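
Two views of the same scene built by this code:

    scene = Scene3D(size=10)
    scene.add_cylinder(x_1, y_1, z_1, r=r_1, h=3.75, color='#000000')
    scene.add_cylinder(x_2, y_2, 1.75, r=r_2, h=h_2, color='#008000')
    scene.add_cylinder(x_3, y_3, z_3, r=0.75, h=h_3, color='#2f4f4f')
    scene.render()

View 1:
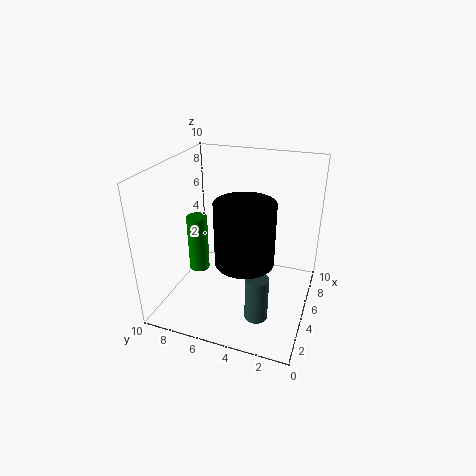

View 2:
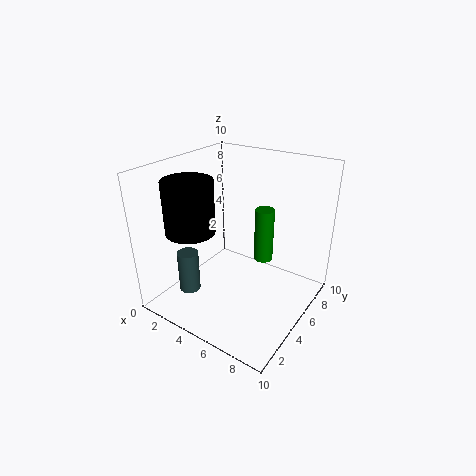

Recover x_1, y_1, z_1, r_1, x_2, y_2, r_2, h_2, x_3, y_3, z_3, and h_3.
x_1 = 2
y_1 = 3.5
z_1 = 5.25
r_1 = 1.75
x_2 = 5.25
y_2 = 8.25
r_2 = 0.75
h_2 = 4.25
x_3 = 2.25
y_3 = 2.75
z_3 = 1
h_3 = 3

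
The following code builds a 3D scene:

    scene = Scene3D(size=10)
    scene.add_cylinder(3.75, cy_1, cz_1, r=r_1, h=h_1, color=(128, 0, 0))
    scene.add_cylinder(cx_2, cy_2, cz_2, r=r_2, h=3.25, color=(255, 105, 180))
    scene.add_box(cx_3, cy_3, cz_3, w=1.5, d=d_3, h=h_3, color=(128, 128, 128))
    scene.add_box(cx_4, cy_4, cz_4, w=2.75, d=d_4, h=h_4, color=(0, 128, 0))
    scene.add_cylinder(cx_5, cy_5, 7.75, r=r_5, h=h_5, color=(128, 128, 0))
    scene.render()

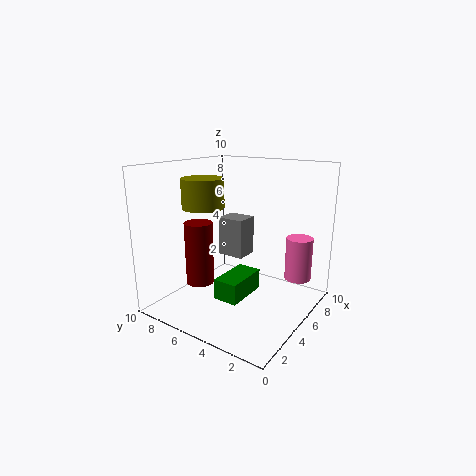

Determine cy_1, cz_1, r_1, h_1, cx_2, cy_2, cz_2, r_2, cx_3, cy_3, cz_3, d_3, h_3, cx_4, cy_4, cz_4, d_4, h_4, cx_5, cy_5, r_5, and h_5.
cy_1 = 7.5, cz_1 = 1.5, r_1 = 1, h_1 = 4.5, cx_2 = 8.75, cy_2 = 2, cz_2 = 1.25, r_2 = 1, cx_3 = 3.5, cy_3 = 3.75, cz_3 = 4.25, d_3 = 1.75, h_3 = 2.5, cx_4 = 1, cy_4 = 2.5, cz_4 = 2.5, d_4 = 1.5, h_4 = 1.25, cx_5 = 1.75, cy_5 = 5.25, r_5 = 1.25, h_5 = 1.75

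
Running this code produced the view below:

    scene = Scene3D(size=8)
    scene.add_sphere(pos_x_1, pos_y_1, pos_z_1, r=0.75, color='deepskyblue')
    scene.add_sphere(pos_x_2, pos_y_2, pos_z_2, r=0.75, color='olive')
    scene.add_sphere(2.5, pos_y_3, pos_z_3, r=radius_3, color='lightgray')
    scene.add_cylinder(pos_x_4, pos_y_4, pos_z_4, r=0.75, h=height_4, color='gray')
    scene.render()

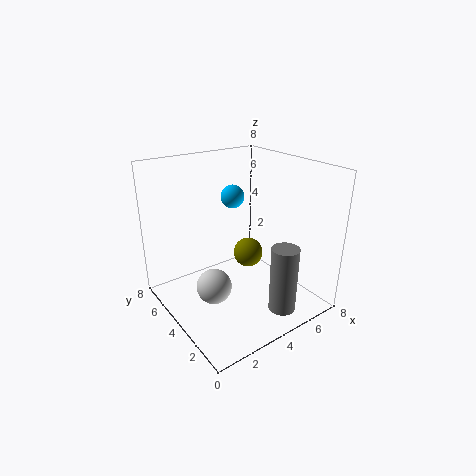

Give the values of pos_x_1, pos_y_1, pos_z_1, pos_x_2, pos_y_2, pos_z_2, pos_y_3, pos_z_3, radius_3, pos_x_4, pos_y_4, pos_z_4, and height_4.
pos_x_1 = 5.75, pos_y_1 = 7, pos_z_1 = 5.25, pos_x_2 = 3.75, pos_y_2 = 2.75, pos_z_2 = 3.75, pos_y_3 = 4.25, pos_z_3 = 1.25, radius_3 = 1, pos_x_4 = 5.25, pos_y_4 = 1.5, pos_z_4 = 0.25, height_4 = 3.75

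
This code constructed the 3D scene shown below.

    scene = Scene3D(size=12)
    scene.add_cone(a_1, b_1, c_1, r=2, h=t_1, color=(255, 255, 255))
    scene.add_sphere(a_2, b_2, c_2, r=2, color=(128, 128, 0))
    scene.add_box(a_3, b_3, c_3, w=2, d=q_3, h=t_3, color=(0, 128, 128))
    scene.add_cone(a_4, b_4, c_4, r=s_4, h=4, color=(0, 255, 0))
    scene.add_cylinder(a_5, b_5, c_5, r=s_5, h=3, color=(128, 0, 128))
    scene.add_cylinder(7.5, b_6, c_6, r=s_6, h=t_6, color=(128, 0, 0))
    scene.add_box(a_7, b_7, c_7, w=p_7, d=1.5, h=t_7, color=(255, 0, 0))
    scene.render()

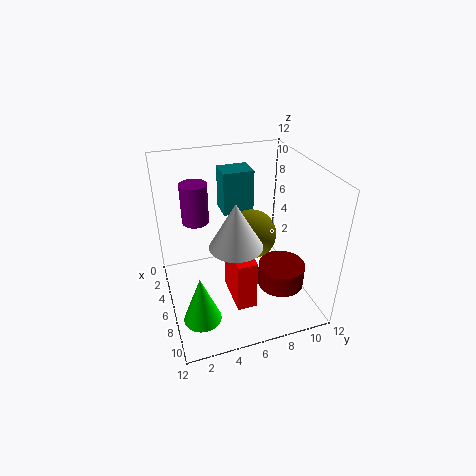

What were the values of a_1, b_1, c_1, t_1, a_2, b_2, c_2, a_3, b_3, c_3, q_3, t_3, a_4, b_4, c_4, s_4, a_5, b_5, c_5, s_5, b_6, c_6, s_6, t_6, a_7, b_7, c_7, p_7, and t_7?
a_1 = 8.5, b_1 = 5, c_1 = 7, t_1 = 3.5, a_2 = 6.5, b_2 = 7, c_2 = 6.5, a_3 = 3.5, b_3 = 5, c_3 = 8, q_3 = 2.5, t_3 = 3.5, a_4 = 9, b_4 = 2, c_4 = 1, s_4 = 1.5, a_5 = 6.5, b_5 = 2.5, c_5 = 8.5, s_5 = 1, b_6 = 9.5, c_6 = 1.5, s_6 = 2, t_6 = 2, a_7 = 7, b_7 = 4.5, c_7 = 2.5, p_7 = 3.5, t_7 = 4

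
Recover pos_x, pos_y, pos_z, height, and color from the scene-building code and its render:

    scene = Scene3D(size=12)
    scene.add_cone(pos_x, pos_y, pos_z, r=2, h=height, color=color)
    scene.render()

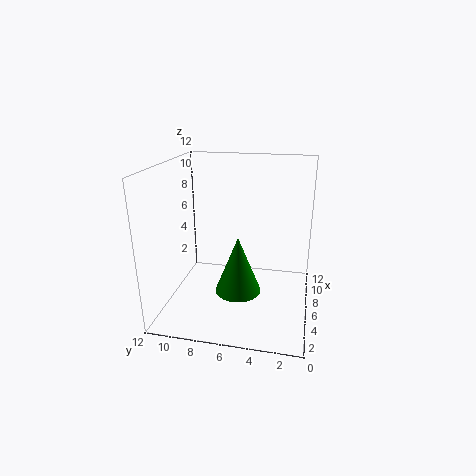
pos_x = 6, pos_y = 6, pos_z = 1, height = 5, color = 'green'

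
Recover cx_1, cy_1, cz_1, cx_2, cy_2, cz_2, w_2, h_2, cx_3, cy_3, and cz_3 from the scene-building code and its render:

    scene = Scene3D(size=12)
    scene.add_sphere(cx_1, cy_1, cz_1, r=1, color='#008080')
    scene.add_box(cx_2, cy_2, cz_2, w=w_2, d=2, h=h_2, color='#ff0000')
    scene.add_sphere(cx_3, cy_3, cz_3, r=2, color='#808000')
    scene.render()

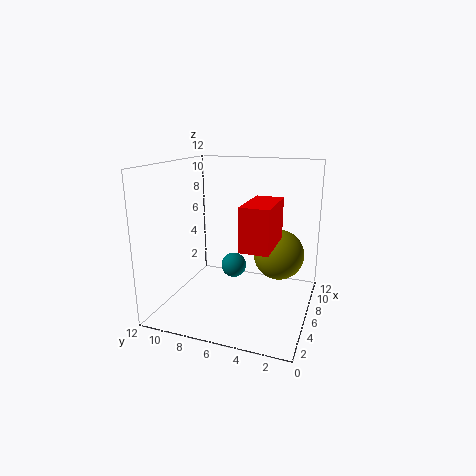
cx_1 = 5
cy_1 = 6
cz_1 = 4
cx_2 = 0.5
cy_2 = 2
cz_2 = 7
w_2 = 4
h_2 = 3
cx_3 = 6
cy_3 = 2.5
cz_3 = 5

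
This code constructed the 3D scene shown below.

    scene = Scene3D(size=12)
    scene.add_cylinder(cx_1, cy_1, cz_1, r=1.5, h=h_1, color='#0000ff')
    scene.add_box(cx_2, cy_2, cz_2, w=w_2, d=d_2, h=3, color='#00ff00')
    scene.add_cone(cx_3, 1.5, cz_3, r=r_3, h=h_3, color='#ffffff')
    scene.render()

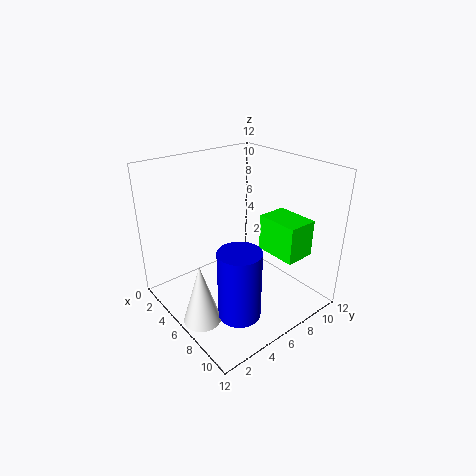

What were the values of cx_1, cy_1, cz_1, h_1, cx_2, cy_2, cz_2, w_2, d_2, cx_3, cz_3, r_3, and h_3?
cx_1 = 10.5; cy_1 = 2.5; cz_1 = 3; h_1 = 5; cx_2 = 7; cy_2 = 7.5; cz_2 = 5; w_2 = 3.5; d_2 = 2.5; cx_3 = 7; cz_3 = 0.5; r_3 = 1.5; h_3 = 5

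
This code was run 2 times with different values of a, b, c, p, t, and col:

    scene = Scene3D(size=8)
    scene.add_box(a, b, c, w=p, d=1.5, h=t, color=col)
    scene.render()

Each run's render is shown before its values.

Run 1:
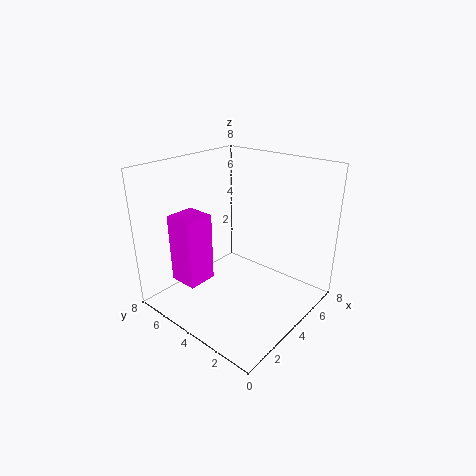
a = 0.5
b = 4
c = 2.5
p = 1.5
t = 3.5
col = 'magenta'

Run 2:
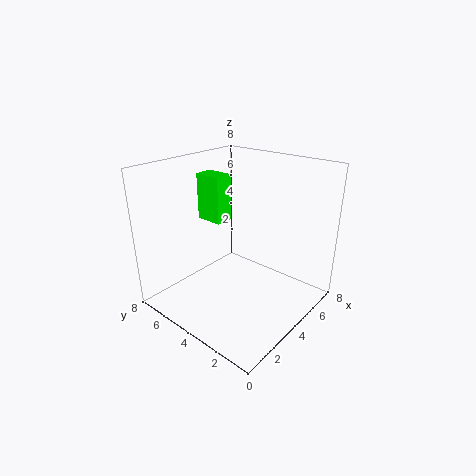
a = 3
b = 4.5
c = 5
p = 1
t = 2.5
col = 'lime'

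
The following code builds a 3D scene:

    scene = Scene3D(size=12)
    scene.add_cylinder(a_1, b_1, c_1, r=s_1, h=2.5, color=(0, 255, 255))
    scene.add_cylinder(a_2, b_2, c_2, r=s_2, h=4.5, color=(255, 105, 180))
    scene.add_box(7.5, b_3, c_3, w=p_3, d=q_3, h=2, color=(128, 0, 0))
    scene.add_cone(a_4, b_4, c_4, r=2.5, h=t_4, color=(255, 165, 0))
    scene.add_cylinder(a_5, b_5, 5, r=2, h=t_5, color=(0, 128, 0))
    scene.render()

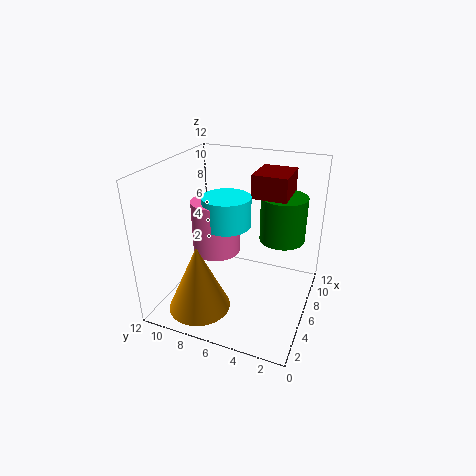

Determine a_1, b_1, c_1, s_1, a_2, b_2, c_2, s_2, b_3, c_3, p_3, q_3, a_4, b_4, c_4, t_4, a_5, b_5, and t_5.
a_1 = 6; b_1 = 7; c_1 = 7; s_1 = 2; a_2 = 6; b_2 = 8; c_2 = 4.5; s_2 = 2; b_3 = 2.5; c_3 = 9; p_3 = 3.5; q_3 = 3; a_4 = 2.5; b_4 = 8; c_4 = 1; t_4 = 5.5; a_5 = 9; b_5 = 3; t_5 = 4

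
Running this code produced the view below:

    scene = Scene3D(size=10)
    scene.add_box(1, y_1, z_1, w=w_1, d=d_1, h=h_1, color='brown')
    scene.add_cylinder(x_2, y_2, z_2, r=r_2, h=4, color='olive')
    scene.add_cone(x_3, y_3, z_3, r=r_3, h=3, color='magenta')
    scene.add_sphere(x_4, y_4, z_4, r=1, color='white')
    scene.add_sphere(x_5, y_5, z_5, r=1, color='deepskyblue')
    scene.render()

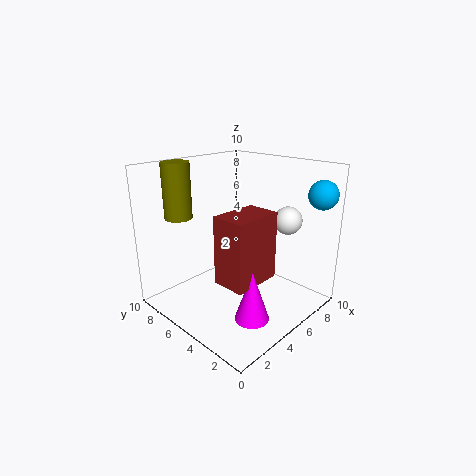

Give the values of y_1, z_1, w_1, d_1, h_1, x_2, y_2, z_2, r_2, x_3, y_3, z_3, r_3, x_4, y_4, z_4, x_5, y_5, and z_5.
y_1 = 1; z_1 = 4; w_1 = 3; d_1 = 2; h_1 = 4; x_2 = 3; y_2 = 9; z_2 = 6; r_2 = 1; x_3 = 2; y_3 = 1; z_3 = 2; r_3 = 1; x_4 = 8; y_4 = 3; z_4 = 6; x_5 = 9; y_5 = 1; z_5 = 8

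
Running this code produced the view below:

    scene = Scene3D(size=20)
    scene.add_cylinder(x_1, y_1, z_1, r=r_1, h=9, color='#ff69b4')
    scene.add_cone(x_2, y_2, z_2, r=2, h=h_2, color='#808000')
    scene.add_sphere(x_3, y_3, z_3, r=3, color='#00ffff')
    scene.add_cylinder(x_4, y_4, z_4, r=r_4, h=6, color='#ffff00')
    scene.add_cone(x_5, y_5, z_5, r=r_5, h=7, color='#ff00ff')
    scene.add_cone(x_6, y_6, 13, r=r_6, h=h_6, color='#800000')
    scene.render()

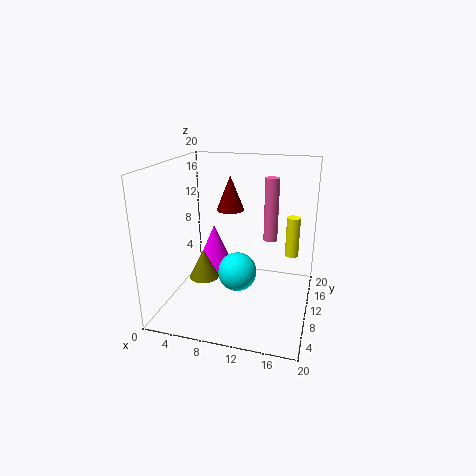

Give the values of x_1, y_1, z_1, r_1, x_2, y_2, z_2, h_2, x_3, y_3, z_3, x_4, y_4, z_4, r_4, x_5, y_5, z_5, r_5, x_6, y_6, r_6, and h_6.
x_1 = 14; y_1 = 13; z_1 = 9; r_1 = 1; x_2 = 6; y_2 = 7; z_2 = 5; h_2 = 4; x_3 = 9; y_3 = 13; z_3 = 3; x_4 = 17; y_4 = 15; z_4 = 6; r_4 = 1; x_5 = 5; y_5 = 14; z_5 = 3; r_5 = 3; x_6 = 8; y_6 = 13; r_6 = 2; h_6 = 5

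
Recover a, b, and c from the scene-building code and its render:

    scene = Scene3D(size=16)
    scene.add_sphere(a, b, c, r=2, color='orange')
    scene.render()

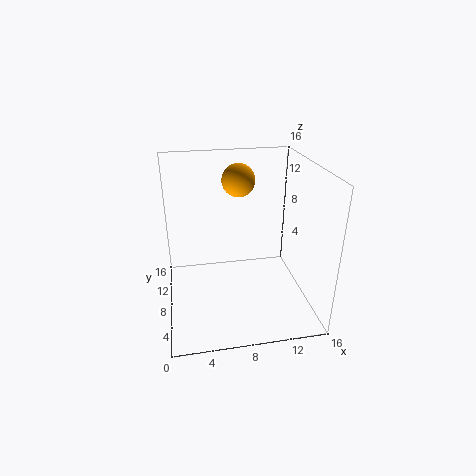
a = 9, b = 13, c = 13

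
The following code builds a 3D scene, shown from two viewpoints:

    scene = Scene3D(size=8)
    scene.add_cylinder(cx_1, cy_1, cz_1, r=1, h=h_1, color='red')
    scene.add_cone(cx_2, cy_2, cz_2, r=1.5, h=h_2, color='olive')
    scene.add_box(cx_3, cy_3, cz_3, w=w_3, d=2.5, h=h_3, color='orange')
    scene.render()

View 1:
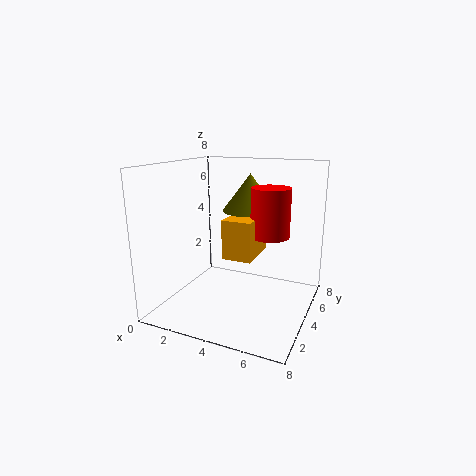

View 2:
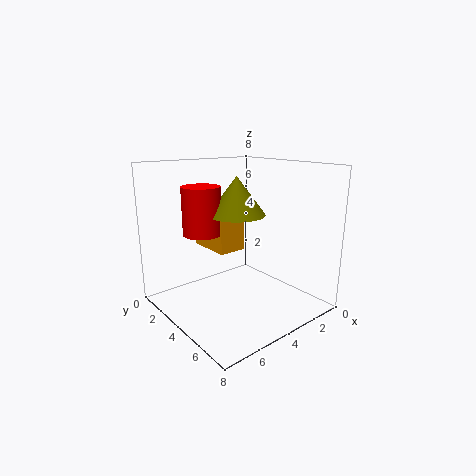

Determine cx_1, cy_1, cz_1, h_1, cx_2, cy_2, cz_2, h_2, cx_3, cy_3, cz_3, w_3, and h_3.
cx_1 = 6
cy_1 = 3.5
cz_1 = 4.5
h_1 = 2.5
cx_2 = 4.5
cy_2 = 4.5
cz_2 = 5.5
h_2 = 2
cx_3 = 4
cy_3 = 2
cz_3 = 3.5
w_3 = 1.5
h_3 = 2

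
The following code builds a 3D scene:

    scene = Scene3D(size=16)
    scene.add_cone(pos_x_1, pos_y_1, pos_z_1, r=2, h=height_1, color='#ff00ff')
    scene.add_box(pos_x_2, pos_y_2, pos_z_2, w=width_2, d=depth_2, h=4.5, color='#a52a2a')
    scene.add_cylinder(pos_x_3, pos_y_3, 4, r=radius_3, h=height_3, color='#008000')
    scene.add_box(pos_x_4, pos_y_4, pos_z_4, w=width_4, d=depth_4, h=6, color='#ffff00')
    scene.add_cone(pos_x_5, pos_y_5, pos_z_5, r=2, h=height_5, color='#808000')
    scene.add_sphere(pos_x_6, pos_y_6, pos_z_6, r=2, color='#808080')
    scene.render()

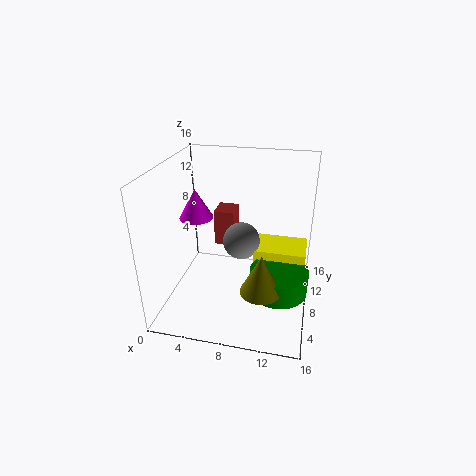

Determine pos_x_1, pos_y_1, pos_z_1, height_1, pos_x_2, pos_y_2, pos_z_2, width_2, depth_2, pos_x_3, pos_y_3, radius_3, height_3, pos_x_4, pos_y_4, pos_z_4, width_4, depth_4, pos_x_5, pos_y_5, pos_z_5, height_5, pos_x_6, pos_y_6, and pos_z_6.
pos_x_1 = 2.5
pos_y_1 = 10
pos_z_1 = 9
height_1 = 3.5
pos_x_2 = 4
pos_y_2 = 12
pos_z_2 = 4.5
width_2 = 2.5
depth_2 = 3
pos_x_3 = 13
pos_y_3 = 5
radius_3 = 3
height_3 = 2.5
pos_x_4 = 10
pos_y_4 = 6.5
pos_z_4 = 1.5
width_4 = 5.5
depth_4 = 4
pos_x_5 = 11.5
pos_y_5 = 2.5
pos_z_5 = 5.5
height_5 = 4
pos_x_6 = 8.5
pos_y_6 = 7.5
pos_z_6 = 8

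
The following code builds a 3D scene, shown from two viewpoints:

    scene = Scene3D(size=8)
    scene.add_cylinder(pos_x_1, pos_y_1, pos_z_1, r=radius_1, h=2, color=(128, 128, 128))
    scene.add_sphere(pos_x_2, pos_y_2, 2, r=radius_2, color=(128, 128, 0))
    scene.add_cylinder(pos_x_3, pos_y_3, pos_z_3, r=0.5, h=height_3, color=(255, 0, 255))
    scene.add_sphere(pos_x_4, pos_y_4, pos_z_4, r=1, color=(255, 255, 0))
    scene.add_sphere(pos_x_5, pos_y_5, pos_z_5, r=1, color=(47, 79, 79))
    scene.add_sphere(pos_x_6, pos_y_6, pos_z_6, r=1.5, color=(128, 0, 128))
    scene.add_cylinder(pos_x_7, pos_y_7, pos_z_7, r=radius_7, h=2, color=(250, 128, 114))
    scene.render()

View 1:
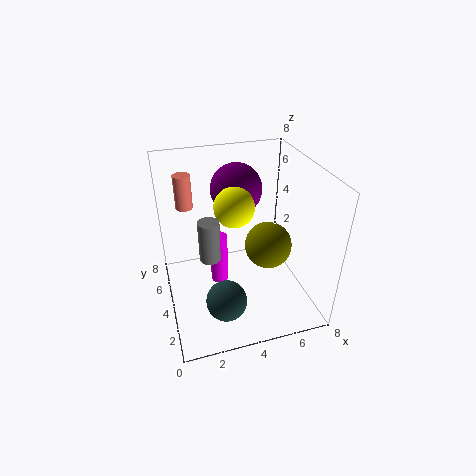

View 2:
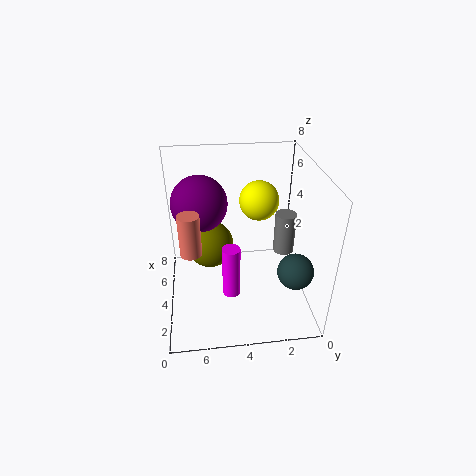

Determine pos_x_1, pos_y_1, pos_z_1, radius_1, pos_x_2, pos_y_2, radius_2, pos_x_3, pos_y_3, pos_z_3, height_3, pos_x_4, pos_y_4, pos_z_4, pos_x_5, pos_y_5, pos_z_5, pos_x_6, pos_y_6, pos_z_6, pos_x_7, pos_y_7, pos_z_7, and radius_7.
pos_x_1 = 2, pos_y_1 = 2, pos_z_1 = 4.5, radius_1 = 0.5, pos_x_2 = 6.5, pos_y_2 = 5.5, radius_2 = 1.5, pos_x_3 = 3, pos_y_3 = 4.5, pos_z_3 = 1, height_3 = 3, pos_x_4 = 3.5, pos_y_4 = 3, pos_z_4 = 6.5, pos_x_5 = 2.5, pos_y_5 = 1, pos_z_5 = 2.5, pos_x_6 = 4.5, pos_y_6 = 6, pos_z_6 = 6, pos_x_7 = 1.5, pos_y_7 = 6.5, pos_z_7 = 5, radius_7 = 0.5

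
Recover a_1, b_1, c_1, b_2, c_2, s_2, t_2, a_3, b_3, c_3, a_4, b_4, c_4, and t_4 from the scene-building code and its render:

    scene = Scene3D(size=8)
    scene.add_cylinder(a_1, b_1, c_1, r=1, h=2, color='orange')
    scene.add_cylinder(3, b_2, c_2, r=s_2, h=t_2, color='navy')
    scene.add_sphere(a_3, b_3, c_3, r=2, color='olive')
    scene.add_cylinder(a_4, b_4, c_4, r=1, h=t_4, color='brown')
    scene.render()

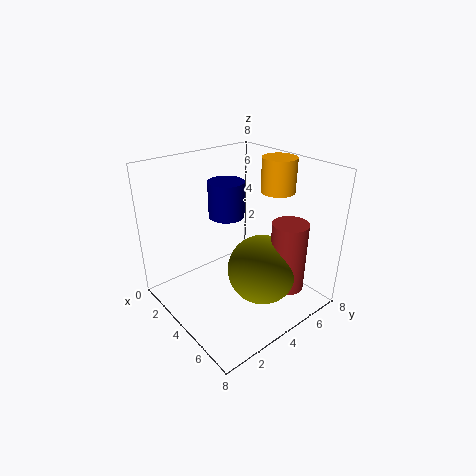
a_1 = 4
b_1 = 7
c_1 = 6
b_2 = 4
c_2 = 5
s_2 = 1
t_2 = 2
a_3 = 5
b_3 = 5
c_3 = 2
a_4 = 6
b_4 = 6
c_4 = 1
t_4 = 4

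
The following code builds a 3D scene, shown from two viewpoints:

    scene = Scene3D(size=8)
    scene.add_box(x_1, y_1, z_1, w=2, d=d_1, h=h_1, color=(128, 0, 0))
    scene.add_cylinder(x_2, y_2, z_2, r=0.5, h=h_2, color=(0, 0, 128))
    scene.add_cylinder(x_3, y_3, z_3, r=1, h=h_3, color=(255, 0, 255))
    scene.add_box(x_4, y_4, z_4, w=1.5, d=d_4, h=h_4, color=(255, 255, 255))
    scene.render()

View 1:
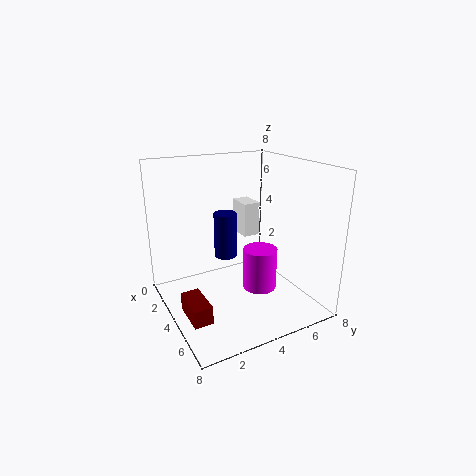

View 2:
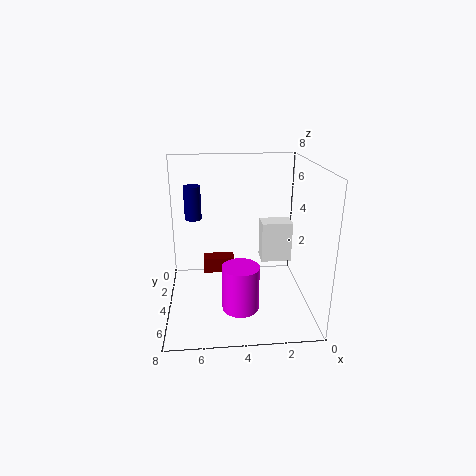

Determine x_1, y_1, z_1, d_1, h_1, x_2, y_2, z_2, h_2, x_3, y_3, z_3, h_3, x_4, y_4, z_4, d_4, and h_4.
x_1 = 4
y_1 = 0.5
z_1 = 0.5
d_1 = 1
h_1 = 1
x_2 = 6.5
y_2 = 2
z_2 = 4.5
h_2 = 2
x_3 = 4
y_3 = 5.5
z_3 = 0.5
h_3 = 2.5
x_4 = 1.5
y_4 = 5
z_4 = 3.5
d_4 = 1
h_4 = 2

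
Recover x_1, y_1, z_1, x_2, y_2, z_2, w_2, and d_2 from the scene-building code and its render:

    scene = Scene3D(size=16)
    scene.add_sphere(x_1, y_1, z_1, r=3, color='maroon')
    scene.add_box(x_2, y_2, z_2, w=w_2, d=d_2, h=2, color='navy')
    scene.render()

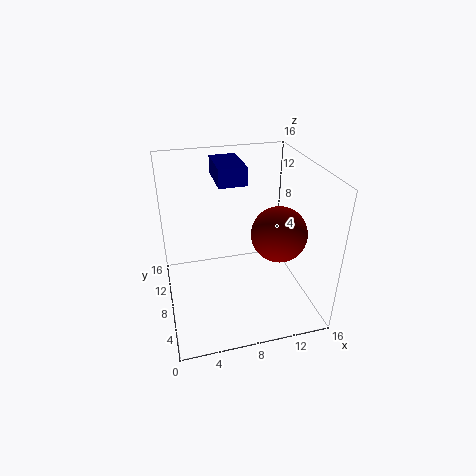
x_1 = 12, y_1 = 6, z_1 = 9, x_2 = 6, y_2 = 8, z_2 = 14, w_2 = 3, d_2 = 5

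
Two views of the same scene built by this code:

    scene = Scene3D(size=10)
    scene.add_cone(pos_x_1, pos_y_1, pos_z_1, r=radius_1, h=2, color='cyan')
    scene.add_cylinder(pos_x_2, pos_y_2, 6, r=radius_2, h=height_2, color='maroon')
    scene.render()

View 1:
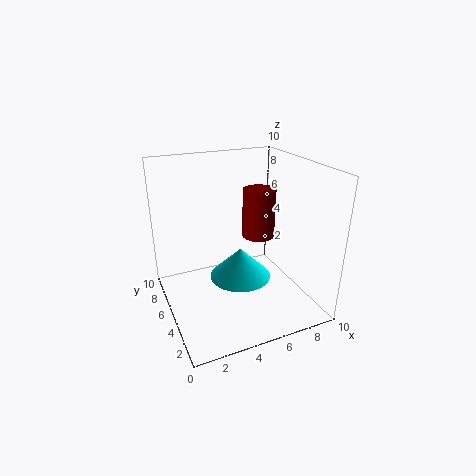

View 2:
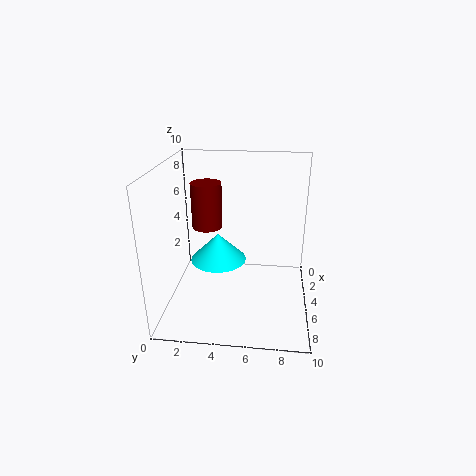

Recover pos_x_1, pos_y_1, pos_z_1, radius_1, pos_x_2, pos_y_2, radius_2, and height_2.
pos_x_1 = 4.5; pos_y_1 = 3.5; pos_z_1 = 3; radius_1 = 2; pos_x_2 = 5.5; pos_y_2 = 3; radius_2 = 1; height_2 = 3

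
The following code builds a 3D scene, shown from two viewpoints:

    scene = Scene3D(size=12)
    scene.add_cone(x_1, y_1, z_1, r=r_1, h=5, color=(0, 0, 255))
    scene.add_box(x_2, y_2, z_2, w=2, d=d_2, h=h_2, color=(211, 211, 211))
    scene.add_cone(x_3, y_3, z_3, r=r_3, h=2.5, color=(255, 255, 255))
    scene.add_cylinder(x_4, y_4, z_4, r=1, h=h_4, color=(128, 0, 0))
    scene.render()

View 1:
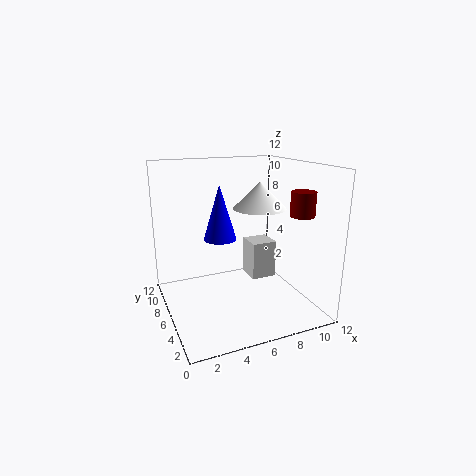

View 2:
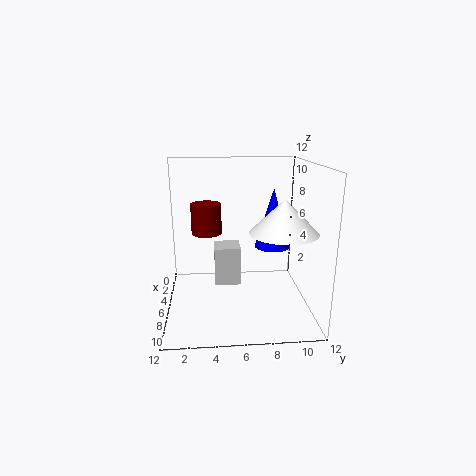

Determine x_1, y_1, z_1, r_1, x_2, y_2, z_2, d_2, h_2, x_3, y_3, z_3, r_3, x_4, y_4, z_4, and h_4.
x_1 = 5.5
y_1 = 9
z_1 = 5
r_1 = 1.5
x_2 = 6.5
y_2 = 4
z_2 = 3
d_2 = 2
h_2 = 3
x_3 = 9.5
y_3 = 9
z_3 = 7.5
r_3 = 2.5
x_4 = 10.5
y_4 = 3.5
z_4 = 8
h_4 = 2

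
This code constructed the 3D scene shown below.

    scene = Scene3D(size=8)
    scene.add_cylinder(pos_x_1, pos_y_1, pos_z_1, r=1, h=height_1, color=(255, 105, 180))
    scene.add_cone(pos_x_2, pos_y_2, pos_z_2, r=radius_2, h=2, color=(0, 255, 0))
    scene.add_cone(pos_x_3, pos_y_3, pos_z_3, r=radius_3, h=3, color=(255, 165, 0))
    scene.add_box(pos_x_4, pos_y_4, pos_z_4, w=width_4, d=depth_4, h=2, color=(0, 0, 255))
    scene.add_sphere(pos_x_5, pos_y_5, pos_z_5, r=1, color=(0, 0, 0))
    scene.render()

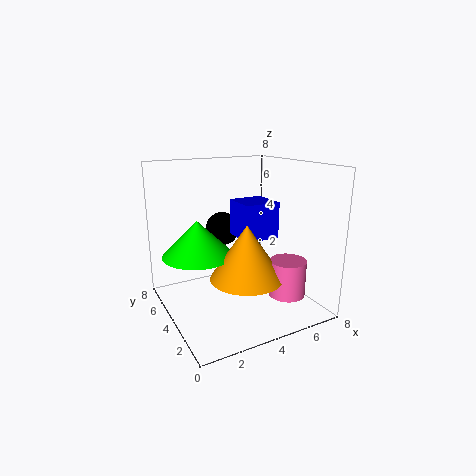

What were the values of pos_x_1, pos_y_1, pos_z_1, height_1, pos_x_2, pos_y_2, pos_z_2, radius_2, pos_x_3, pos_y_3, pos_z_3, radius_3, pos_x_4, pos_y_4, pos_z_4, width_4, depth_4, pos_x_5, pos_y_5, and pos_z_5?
pos_x_1 = 6, pos_y_1 = 2, pos_z_1 = 1, height_1 = 2, pos_x_2 = 2, pos_y_2 = 5, pos_z_2 = 3, radius_2 = 2, pos_x_3 = 4, pos_y_3 = 3, pos_z_3 = 2, radius_3 = 2, pos_x_4 = 4, pos_y_4 = 3, pos_z_4 = 4, width_4 = 2, depth_4 = 2, pos_x_5 = 4, pos_y_5 = 6, pos_z_5 = 4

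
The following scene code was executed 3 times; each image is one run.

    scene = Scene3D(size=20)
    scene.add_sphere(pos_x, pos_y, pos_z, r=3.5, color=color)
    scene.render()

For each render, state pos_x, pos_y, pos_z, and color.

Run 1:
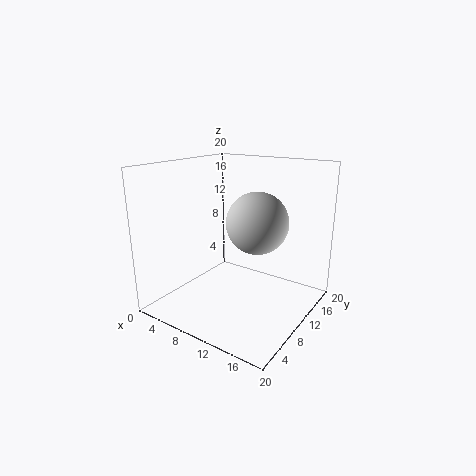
pos_x = 16; pos_y = 5; pos_z = 14.5; color = 'lightgray'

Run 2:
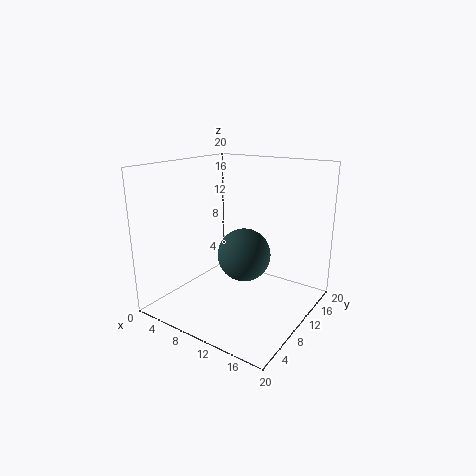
pos_x = 12; pos_y = 8.5; pos_z = 8.5; color = 'darkslategray'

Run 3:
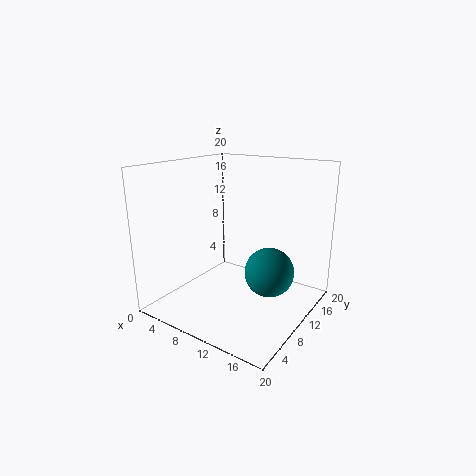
pos_x = 14; pos_y = 12; pos_z = 5; color = 'teal'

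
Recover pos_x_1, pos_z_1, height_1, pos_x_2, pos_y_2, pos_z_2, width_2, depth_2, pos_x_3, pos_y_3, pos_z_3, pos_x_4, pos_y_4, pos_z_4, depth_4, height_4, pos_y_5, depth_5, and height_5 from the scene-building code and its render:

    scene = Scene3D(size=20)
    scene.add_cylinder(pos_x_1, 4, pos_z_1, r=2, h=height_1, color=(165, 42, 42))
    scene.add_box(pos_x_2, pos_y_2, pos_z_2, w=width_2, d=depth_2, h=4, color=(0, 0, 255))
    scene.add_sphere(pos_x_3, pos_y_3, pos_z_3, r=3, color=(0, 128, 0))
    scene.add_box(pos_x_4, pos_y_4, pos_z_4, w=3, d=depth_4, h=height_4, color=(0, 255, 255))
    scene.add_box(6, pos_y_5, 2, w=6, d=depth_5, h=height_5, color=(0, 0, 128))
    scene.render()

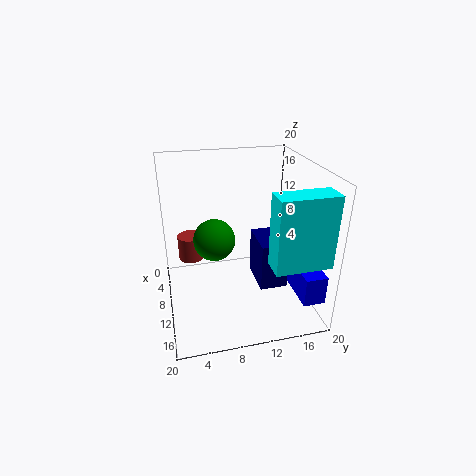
pos_x_1 = 2; pos_z_1 = 3; height_1 = 4; pos_x_2 = 12; pos_y_2 = 17; pos_z_2 = 3; width_2 = 6; depth_2 = 3; pos_x_3 = 8; pos_y_3 = 7; pos_z_3 = 9; pos_x_4 = 17; pos_y_4 = 12; pos_z_4 = 10; depth_4 = 7; height_4 = 9; pos_y_5 = 13; depth_5 = 4; height_5 = 7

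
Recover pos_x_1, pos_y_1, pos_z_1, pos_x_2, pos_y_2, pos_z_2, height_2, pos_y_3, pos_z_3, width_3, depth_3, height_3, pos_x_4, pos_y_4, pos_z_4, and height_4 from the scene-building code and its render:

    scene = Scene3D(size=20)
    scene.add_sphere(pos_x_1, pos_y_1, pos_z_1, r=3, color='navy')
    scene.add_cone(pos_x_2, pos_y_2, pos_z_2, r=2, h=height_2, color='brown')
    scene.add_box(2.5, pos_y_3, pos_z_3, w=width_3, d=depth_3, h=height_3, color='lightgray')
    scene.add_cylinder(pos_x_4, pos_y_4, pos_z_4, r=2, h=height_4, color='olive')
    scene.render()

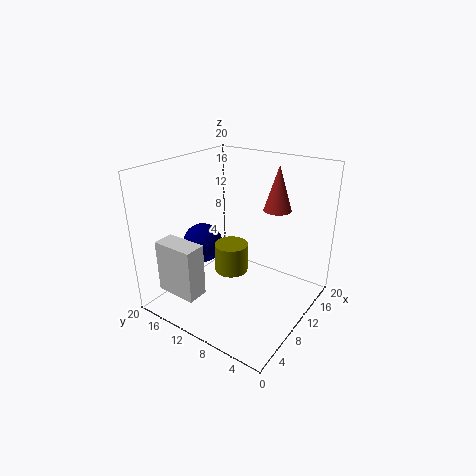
pos_x_1 = 10.5, pos_y_1 = 17, pos_z_1 = 7, pos_x_2 = 15.5, pos_y_2 = 7, pos_z_2 = 13, height_2 = 6.5, pos_y_3 = 12.5, pos_z_3 = 2.5, width_3 = 3, depth_3 = 6, height_3 = 7.5, pos_x_4 = 5, pos_y_4 = 7.5, pos_z_4 = 8.5, height_4 = 3.5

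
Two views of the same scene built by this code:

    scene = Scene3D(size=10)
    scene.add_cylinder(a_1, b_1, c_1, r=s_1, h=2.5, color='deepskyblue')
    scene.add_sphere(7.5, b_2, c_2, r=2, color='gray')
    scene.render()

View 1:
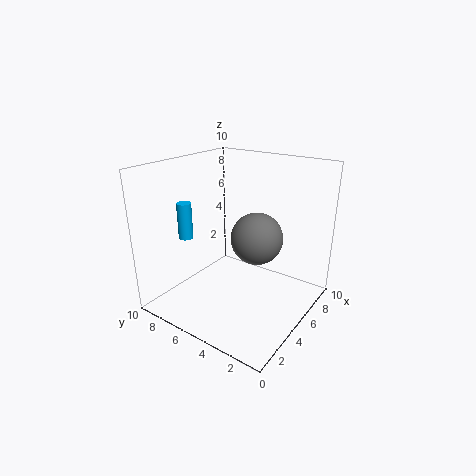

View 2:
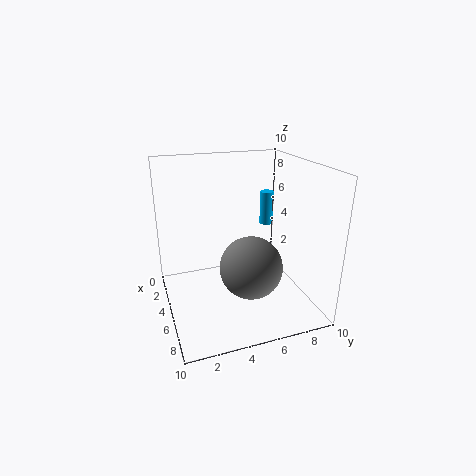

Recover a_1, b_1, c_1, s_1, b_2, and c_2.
a_1 = 3
b_1 = 8
c_1 = 5
s_1 = 0.5
b_2 = 5
c_2 = 4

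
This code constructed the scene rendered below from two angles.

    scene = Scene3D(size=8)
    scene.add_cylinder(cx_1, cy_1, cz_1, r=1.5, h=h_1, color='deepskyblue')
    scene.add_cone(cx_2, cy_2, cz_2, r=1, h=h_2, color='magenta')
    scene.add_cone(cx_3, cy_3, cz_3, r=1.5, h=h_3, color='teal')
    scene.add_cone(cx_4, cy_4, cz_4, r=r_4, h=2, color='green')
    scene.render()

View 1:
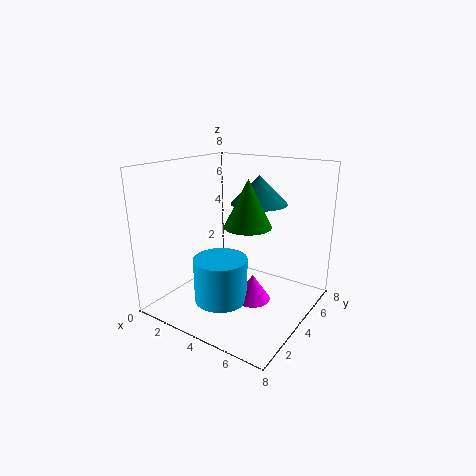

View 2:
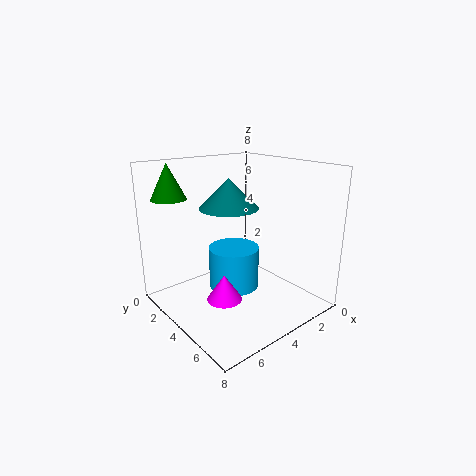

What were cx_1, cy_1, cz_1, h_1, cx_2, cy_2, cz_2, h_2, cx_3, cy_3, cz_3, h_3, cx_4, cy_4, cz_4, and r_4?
cx_1 = 3.5, cy_1 = 3, cz_1 = 0.5, h_1 = 2.5, cx_2 = 5, cy_2 = 4, cz_2 = 0.5, h_2 = 1.5, cx_3 = 5, cy_3 = 4.5, cz_3 = 6, h_3 = 1.5, cx_4 = 6.5, cy_4 = 1, cz_4 = 6, r_4 = 1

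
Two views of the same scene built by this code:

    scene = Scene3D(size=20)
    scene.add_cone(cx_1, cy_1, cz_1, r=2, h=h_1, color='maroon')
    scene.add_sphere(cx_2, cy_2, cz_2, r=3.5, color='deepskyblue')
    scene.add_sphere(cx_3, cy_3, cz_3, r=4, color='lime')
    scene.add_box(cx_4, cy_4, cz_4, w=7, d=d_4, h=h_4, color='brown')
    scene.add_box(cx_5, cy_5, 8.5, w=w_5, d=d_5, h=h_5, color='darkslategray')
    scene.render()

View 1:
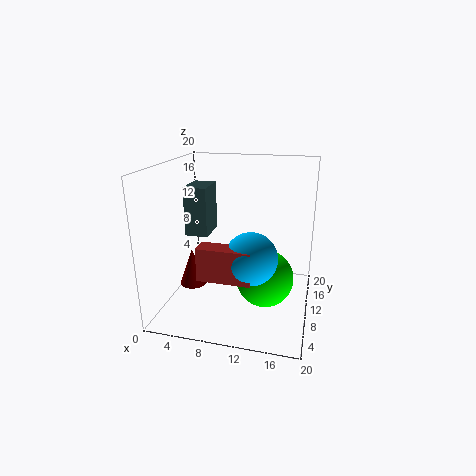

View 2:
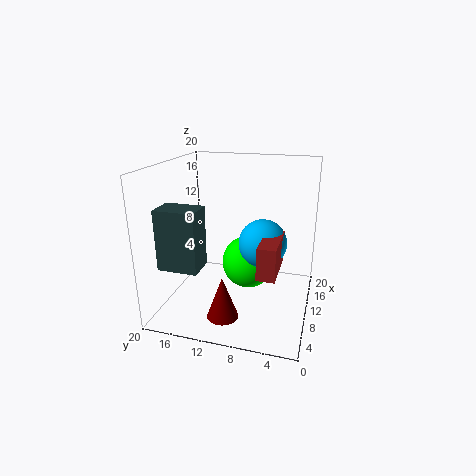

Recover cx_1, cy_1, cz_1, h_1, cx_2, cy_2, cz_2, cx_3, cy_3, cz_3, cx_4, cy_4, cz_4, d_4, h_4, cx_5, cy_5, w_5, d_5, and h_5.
cx_1 = 3
cy_1 = 10
cz_1 = 2
h_1 = 5.5
cx_2 = 12.5
cy_2 = 7
cz_2 = 8.5
cx_3 = 14
cy_3 = 9.5
cz_3 = 4.5
cx_4 = 6
cy_4 = 4
cz_4 = 6
d_4 = 2.5
h_4 = 4.5
cx_5 = 1
cy_5 = 12.5
w_5 = 3.5
d_5 = 5
h_5 = 7.5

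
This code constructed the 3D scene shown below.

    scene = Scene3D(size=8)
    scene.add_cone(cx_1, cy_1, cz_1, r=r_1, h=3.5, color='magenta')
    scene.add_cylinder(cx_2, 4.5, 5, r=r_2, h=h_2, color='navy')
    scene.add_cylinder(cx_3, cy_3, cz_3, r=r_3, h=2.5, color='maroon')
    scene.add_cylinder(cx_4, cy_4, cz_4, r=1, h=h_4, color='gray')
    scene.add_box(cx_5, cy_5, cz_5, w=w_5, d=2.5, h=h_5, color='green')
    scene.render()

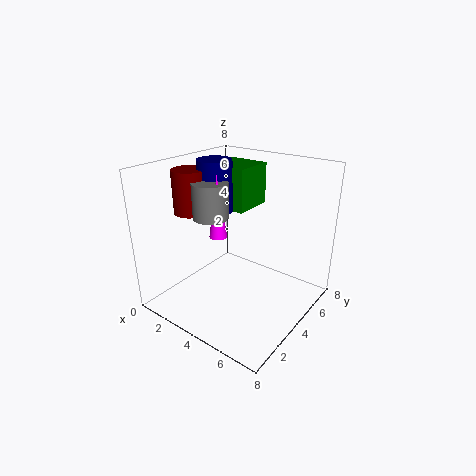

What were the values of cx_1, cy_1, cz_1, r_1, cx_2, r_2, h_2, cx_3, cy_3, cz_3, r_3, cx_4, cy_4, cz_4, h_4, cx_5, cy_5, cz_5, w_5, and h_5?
cx_1 = 3, cy_1 = 3.5, cz_1 = 4, r_1 = 0.5, cx_2 = 2, r_2 = 1, h_2 = 3, cx_3 = 1, cy_3 = 3.5, cz_3 = 5, r_3 = 1, cx_4 = 2.5, cy_4 = 3.5, cz_4 = 5, h_4 = 2, cx_5 = 1, cy_5 = 5, cz_5 = 5, w_5 = 2.5, h_5 = 2.5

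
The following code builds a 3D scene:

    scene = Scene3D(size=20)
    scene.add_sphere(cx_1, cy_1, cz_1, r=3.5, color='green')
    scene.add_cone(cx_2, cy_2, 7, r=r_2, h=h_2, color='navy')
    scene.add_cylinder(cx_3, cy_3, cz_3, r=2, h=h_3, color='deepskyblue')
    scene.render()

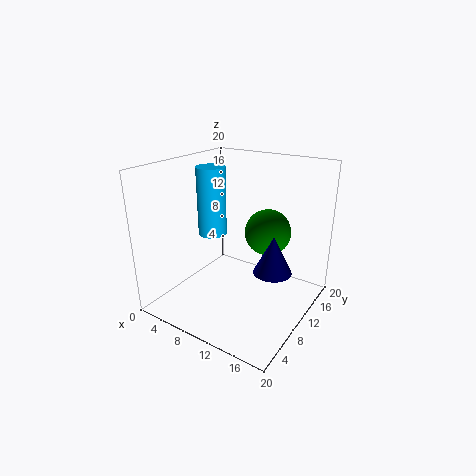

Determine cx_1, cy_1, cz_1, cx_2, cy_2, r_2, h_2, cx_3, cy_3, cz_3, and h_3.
cx_1 = 11.5, cy_1 = 16, cz_1 = 9, cx_2 = 16, cy_2 = 9, r_2 = 2.5, h_2 = 5, cx_3 = 6, cy_3 = 9.5, cz_3 = 10, h_3 = 9.5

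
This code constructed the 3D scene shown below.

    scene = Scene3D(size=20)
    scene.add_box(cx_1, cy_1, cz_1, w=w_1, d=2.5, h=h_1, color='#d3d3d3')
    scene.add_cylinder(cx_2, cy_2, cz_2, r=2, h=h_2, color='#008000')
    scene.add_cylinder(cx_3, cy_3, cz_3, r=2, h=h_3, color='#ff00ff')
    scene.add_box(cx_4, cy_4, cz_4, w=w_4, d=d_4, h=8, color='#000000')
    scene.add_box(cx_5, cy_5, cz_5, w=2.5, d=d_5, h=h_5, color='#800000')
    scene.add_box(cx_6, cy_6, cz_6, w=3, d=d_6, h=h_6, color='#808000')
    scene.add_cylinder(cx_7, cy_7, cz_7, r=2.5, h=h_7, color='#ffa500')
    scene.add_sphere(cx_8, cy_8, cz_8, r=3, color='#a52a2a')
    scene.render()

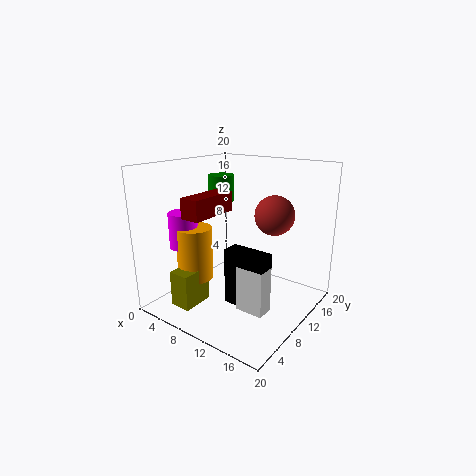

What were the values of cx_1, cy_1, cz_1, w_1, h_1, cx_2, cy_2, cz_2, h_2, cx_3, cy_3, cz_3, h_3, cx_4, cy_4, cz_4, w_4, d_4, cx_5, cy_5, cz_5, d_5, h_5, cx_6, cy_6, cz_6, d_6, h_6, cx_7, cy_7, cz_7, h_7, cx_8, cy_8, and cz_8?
cx_1 = 11.5, cy_1 = 7.5, cz_1 = 0.5, w_1 = 4, h_1 = 6.5, cx_2 = 3.5, cy_2 = 14.5, cz_2 = 13.5, h_2 = 4, cx_3 = 3.5, cy_3 = 6, cz_3 = 8.5, h_3 = 5, cx_4 = 9.5, cy_4 = 7.5, cz_4 = 1, w_4 = 6, d_4 = 2.5, cx_5 = 8, cy_5 = 1.5, cz_5 = 14.5, d_5 = 6.5, h_5 = 2.5, cx_6 = 4, cy_6 = 2.5, cz_6 = 1, d_6 = 4.5, h_6 = 5, cx_7 = 5, cy_7 = 6.5, cz_7 = 4, h_7 = 7.5, cx_8 = 12, cy_8 = 16.5, cz_8 = 12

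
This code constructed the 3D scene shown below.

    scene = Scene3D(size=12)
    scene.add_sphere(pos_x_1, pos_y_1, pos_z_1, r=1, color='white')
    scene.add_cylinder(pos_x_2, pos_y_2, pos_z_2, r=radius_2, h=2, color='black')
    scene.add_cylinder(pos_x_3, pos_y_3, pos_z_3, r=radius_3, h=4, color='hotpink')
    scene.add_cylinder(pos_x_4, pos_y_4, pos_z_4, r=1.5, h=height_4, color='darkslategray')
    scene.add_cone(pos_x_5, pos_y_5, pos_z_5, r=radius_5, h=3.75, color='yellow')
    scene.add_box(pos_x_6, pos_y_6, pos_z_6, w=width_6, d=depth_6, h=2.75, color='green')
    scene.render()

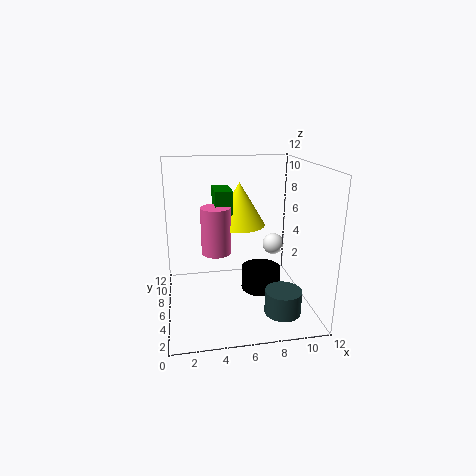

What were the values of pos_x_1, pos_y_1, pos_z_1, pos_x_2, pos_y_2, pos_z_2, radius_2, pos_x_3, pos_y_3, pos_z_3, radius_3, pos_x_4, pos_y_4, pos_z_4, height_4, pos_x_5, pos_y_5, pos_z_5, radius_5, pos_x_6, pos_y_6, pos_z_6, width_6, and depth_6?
pos_x_1 = 10, pos_y_1 = 9, pos_z_1 = 4, pos_x_2 = 8.25, pos_y_2 = 6.75, pos_z_2 = 0.75, radius_2 = 1.75, pos_x_3 = 4.25, pos_y_3 = 6.75, pos_z_3 = 4.5, radius_3 = 1.25, pos_x_4 = 9.25, pos_y_4 = 3.25, pos_z_4 = 0.25, height_4 = 2, pos_x_5 = 6.5, pos_y_5 = 8, pos_z_5 = 6.5, radius_5 = 2.25, pos_x_6 = 4.25, pos_y_6 = 6.75, pos_z_6 = 7, width_6 = 1.5, depth_6 = 2.75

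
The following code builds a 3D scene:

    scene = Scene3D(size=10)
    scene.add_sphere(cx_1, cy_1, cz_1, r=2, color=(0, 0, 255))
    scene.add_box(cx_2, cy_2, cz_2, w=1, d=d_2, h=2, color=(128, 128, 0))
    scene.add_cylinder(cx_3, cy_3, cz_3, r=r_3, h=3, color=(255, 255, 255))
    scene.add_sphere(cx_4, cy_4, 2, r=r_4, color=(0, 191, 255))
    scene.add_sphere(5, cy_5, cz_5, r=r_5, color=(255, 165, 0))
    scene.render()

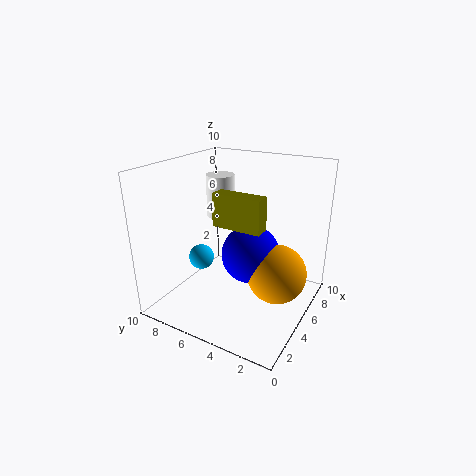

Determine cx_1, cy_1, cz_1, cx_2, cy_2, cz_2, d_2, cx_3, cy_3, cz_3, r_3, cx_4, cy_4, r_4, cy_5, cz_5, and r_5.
cx_1 = 5
cy_1 = 4
cz_1 = 4
cx_2 = 2
cy_2 = 2
cz_2 = 7
d_2 = 3
cx_3 = 6
cy_3 = 7
cz_3 = 6
r_3 = 1
cx_4 = 6
cy_4 = 9
r_4 = 1
cy_5 = 2
cz_5 = 3
r_5 = 2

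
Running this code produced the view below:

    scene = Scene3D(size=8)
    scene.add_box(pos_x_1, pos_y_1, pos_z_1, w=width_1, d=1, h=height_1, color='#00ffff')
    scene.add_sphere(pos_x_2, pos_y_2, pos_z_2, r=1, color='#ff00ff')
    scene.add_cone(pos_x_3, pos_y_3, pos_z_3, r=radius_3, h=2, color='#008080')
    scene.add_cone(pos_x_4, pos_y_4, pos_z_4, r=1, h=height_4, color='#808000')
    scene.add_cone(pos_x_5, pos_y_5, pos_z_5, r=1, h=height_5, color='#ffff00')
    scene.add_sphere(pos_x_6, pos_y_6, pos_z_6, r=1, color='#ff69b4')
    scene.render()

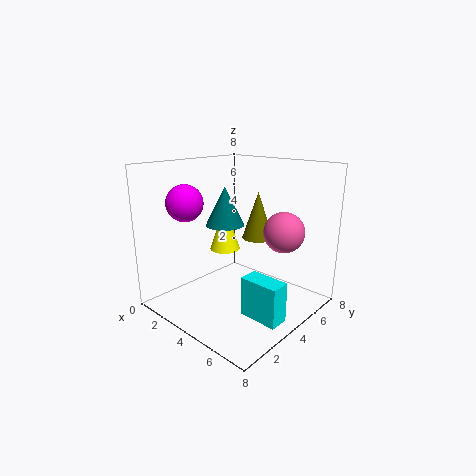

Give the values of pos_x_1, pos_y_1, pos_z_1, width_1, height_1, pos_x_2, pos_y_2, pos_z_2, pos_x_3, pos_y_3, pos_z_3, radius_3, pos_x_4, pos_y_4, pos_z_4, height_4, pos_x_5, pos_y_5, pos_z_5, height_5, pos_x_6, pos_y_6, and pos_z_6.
pos_x_1 = 6, pos_y_1 = 2, pos_z_1 = 1, width_1 = 2, height_1 = 2, pos_x_2 = 2, pos_y_2 = 2, pos_z_2 = 6, pos_x_3 = 4, pos_y_3 = 3, pos_z_3 = 5, radius_3 = 1, pos_x_4 = 3, pos_y_4 = 7, pos_z_4 = 3, height_4 = 3, pos_x_5 = 1, pos_y_5 = 6, pos_z_5 = 2, height_5 = 3, pos_x_6 = 7, pos_y_6 = 4, pos_z_6 = 5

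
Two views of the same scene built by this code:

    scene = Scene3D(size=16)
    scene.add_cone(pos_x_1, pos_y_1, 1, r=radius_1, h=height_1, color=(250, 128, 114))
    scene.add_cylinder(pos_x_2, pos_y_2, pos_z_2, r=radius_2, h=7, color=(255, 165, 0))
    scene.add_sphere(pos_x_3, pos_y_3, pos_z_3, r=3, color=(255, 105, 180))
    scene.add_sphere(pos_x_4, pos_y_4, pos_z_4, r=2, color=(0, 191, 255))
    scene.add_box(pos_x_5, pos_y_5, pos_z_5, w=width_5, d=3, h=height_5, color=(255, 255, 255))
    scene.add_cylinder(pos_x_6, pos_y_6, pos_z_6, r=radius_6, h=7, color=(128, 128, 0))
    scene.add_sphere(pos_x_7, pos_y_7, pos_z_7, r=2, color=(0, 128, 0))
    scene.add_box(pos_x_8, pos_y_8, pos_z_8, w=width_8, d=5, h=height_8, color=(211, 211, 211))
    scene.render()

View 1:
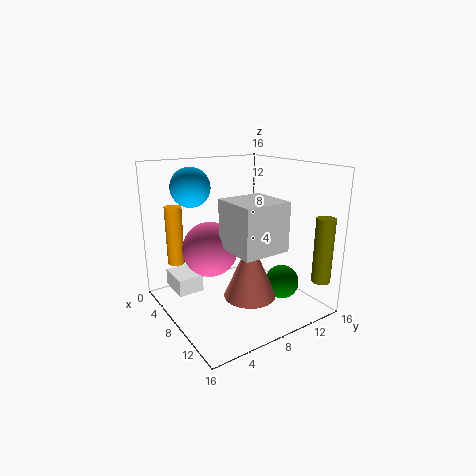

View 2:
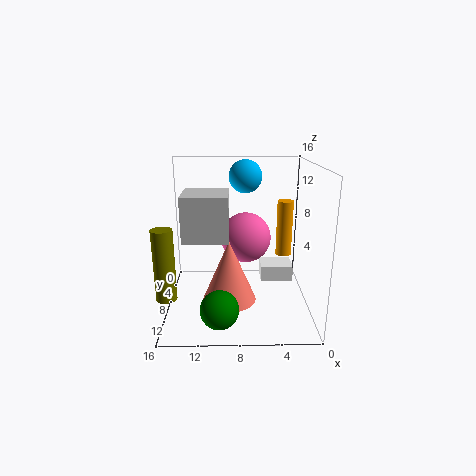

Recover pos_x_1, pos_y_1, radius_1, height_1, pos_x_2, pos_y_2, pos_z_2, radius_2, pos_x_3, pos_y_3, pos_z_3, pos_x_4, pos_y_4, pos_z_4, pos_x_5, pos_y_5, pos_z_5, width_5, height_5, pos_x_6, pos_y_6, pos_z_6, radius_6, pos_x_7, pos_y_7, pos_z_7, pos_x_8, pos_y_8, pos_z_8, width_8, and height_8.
pos_x_1 = 9
pos_y_1 = 9
radius_1 = 3
height_1 = 7
pos_x_2 = 2
pos_y_2 = 3
pos_z_2 = 4
radius_2 = 1
pos_x_3 = 7
pos_y_3 = 5
pos_z_3 = 7
pos_x_4 = 7
pos_y_4 = 3
pos_z_4 = 14
pos_x_5 = 1
pos_y_5 = 2
pos_z_5 = 1
width_5 = 4
height_5 = 2
pos_x_6 = 15
pos_y_6 = 14
pos_z_6 = 4
radius_6 = 1
pos_x_7 = 10
pos_y_7 = 13
pos_z_7 = 2
pos_x_8 = 9
pos_y_8 = 5
pos_z_8 = 8
width_8 = 5
height_8 = 5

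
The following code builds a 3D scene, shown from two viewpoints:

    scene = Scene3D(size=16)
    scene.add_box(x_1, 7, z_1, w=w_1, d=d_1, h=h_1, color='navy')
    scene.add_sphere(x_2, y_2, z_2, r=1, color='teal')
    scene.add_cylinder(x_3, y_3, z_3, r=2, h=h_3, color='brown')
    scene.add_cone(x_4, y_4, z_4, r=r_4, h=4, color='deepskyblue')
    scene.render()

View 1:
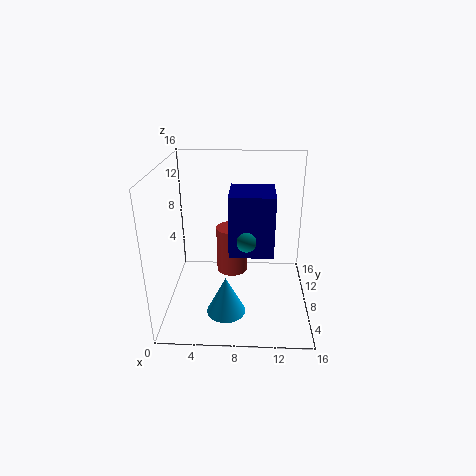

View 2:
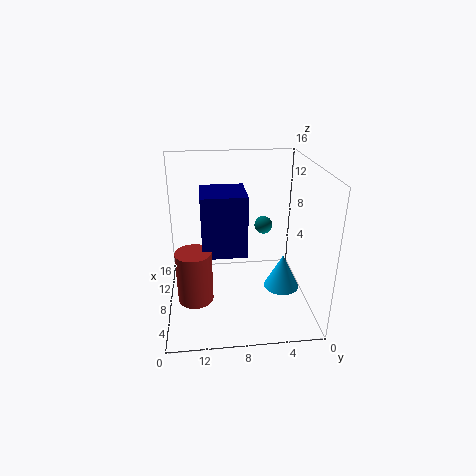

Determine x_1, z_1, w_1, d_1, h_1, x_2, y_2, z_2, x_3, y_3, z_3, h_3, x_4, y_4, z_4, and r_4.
x_1 = 7; z_1 = 6; w_1 = 5; d_1 = 5; h_1 = 7; x_2 = 9; y_2 = 5; z_2 = 9; x_3 = 7; y_3 = 13; z_3 = 1; h_3 = 6; x_4 = 7; y_4 = 3; z_4 = 2; r_4 = 2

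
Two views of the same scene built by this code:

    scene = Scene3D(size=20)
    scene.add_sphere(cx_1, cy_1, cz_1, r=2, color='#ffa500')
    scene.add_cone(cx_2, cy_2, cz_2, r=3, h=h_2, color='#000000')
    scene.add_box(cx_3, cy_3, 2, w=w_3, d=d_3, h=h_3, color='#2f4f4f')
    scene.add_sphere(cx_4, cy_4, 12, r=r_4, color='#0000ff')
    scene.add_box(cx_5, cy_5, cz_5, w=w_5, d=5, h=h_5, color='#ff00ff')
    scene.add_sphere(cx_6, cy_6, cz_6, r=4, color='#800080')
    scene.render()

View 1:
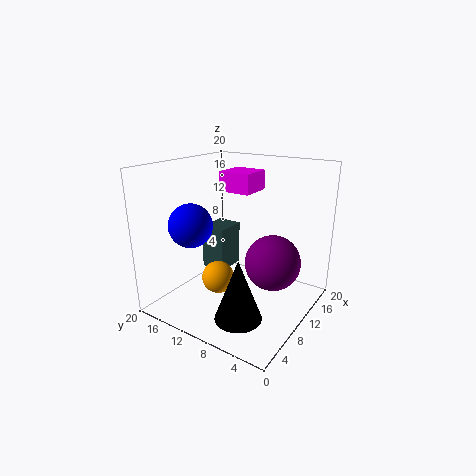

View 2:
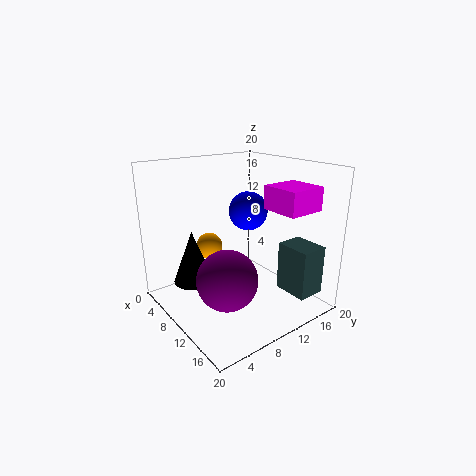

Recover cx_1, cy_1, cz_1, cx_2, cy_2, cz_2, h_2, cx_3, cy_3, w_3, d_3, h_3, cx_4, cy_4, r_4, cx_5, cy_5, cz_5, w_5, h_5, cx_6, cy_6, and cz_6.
cx_1 = 4, cy_1 = 9, cz_1 = 7, cx_2 = 4, cy_2 = 6, cz_2 = 2, h_2 = 8, cx_3 = 13, cy_3 = 15, w_3 = 5, d_3 = 4, h_3 = 7, cx_4 = 6, cy_4 = 15, r_4 = 3, cx_5 = 14, cy_5 = 11, cz_5 = 15, w_5 = 5, h_5 = 3, cx_6 = 13, cy_6 = 6, cz_6 = 6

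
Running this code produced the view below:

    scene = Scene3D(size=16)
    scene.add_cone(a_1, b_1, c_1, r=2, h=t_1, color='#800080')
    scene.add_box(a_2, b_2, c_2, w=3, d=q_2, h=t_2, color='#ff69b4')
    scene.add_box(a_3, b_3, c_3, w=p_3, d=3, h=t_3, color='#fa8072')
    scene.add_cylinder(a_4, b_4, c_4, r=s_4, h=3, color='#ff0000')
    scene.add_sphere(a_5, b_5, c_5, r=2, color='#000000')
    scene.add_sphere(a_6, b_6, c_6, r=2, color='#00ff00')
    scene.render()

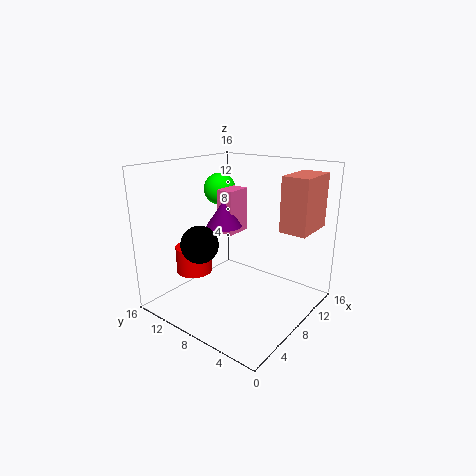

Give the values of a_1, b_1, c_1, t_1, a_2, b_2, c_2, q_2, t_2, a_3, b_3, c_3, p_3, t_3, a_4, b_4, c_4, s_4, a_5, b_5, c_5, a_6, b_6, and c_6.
a_1 = 8; b_1 = 10; c_1 = 9; t_1 = 3; a_2 = 8; b_2 = 9; c_2 = 8; q_2 = 2; t_2 = 5; a_3 = 10; b_3 = 1; c_3 = 9; p_3 = 5; t_3 = 6; a_4 = 5; b_4 = 12; c_4 = 4; s_4 = 2; a_5 = 4; b_5 = 10; c_5 = 8; a_6 = 12; b_6 = 14; c_6 = 12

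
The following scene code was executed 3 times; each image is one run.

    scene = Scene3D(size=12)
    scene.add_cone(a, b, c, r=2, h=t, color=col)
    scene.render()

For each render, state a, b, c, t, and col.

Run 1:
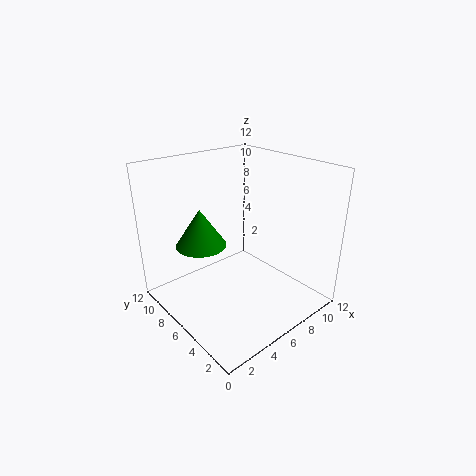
a = 3; b = 7; c = 6; t = 3; col = 'green'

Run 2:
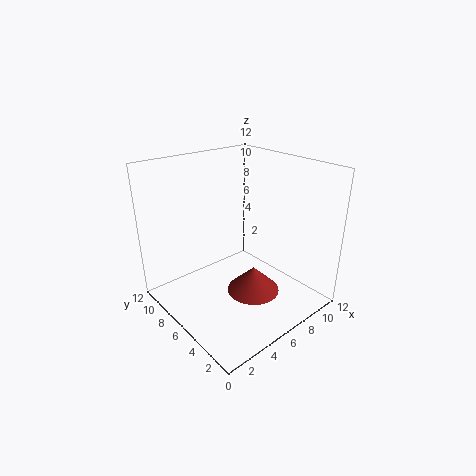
a = 5; b = 3; c = 3; t = 2; col = 'brown'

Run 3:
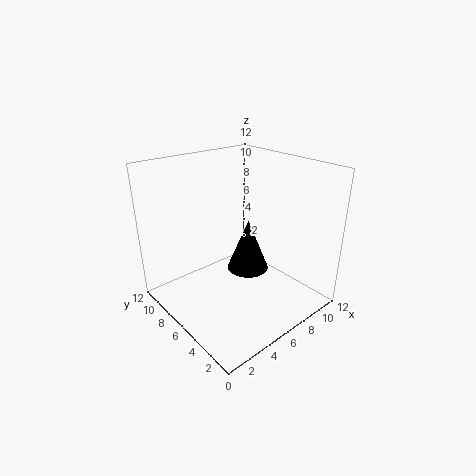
a = 9; b = 8; c = 1; t = 5; col = 'black'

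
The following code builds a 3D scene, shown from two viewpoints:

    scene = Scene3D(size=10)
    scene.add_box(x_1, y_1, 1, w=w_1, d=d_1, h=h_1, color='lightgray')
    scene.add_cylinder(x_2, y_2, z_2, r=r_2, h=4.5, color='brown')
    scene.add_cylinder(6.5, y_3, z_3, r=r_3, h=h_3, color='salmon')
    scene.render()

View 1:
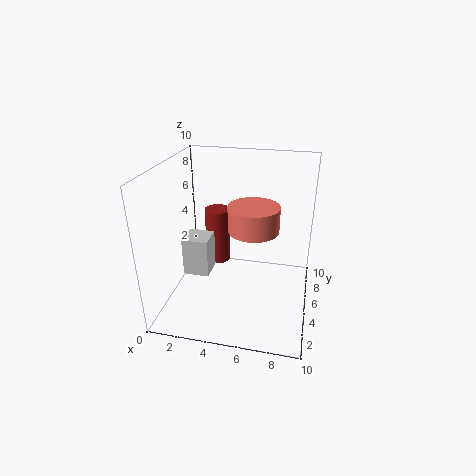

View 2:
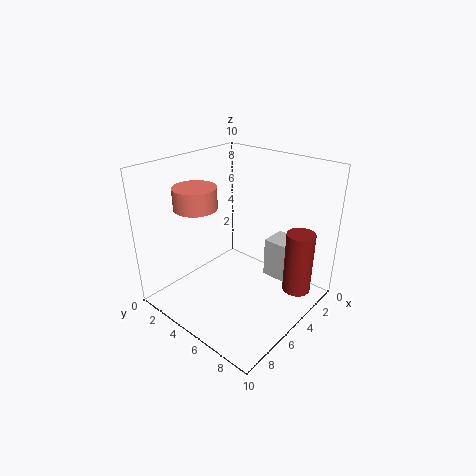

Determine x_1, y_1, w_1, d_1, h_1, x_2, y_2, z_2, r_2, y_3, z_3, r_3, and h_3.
x_1 = 0.5; y_1 = 5.5; w_1 = 2; d_1 = 2; h_1 = 3; x_2 = 2.5; y_2 = 8.5; z_2 = 1; r_2 = 1; y_3 = 2.5; z_3 = 7; r_3 = 1.5; h_3 = 1.5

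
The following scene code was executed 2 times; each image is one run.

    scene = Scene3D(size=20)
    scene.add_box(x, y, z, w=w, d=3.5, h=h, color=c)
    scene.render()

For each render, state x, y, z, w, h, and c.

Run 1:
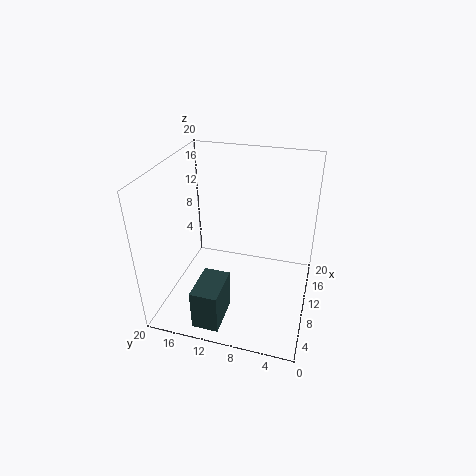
x = 0.5
y = 10
z = 1.5
w = 5.5
h = 5.5
c = 'darkslategray'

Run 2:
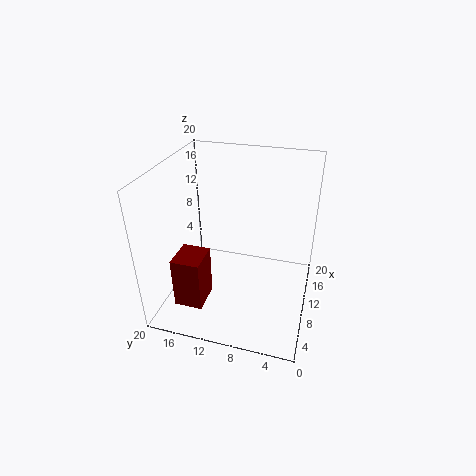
x = 0.5
y = 12
z = 5
w = 4
h = 6.5
c = 'maroon'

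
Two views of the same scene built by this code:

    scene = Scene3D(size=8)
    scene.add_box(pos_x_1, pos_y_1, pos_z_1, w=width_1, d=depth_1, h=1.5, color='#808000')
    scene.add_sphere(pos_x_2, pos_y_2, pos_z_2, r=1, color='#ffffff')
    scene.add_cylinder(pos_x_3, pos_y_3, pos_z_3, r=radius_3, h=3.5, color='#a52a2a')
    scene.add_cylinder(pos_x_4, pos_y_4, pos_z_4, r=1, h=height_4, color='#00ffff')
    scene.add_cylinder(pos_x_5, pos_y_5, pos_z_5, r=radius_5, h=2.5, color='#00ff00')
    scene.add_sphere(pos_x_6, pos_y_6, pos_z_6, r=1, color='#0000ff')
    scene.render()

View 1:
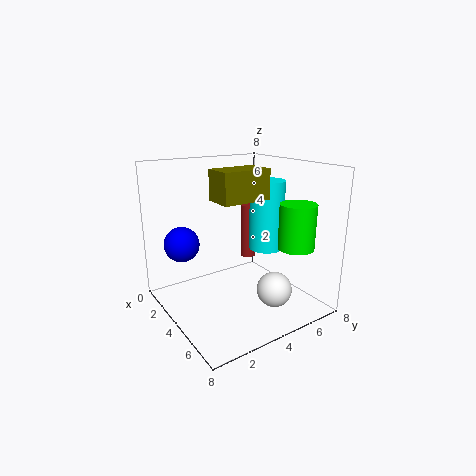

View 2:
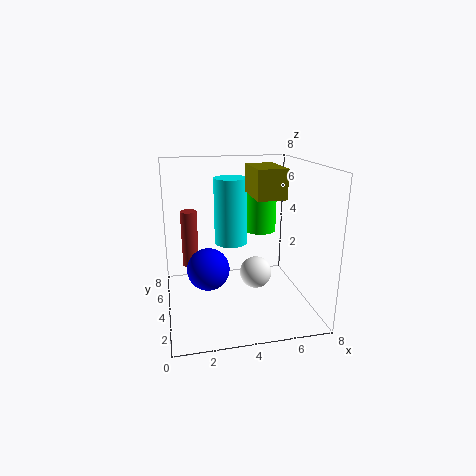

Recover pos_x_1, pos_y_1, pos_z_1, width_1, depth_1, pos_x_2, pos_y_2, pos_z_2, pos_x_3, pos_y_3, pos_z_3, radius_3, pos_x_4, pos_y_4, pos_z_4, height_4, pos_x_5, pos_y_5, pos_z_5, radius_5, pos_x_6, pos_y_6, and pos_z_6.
pos_x_1 = 4.5, pos_y_1 = 2, pos_z_1 = 6.5, width_1 = 1.5, depth_1 = 2.5, pos_x_2 = 5.5, pos_y_2 = 5.5, pos_z_2 = 1, pos_x_3 = 1.5, pos_y_3 = 6.5, pos_z_3 = 1.5, radius_3 = 0.5, pos_x_4 = 4, pos_y_4 = 6, pos_z_4 = 3, height_4 = 4, pos_x_5 = 6, pos_y_5 = 6.5, pos_z_5 = 3.5, radius_5 = 1, pos_x_6 = 2, pos_y_6 = 1.5, pos_z_6 = 3.5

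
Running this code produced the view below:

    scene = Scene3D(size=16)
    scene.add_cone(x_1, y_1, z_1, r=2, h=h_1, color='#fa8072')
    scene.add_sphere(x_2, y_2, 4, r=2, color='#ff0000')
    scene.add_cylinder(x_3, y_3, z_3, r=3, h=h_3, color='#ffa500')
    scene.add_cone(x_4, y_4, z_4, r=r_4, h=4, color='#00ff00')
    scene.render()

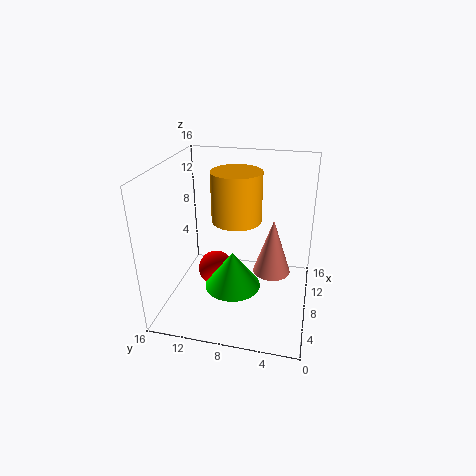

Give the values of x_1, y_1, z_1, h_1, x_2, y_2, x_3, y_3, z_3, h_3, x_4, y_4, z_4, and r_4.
x_1 = 7; y_1 = 4; z_1 = 5; h_1 = 6; x_2 = 7.5; y_2 = 10.5; x_3 = 11.5; y_3 = 9; z_3 = 8.5; h_3 = 6; x_4 = 5.5; y_4 = 8; z_4 = 3.5; r_4 = 3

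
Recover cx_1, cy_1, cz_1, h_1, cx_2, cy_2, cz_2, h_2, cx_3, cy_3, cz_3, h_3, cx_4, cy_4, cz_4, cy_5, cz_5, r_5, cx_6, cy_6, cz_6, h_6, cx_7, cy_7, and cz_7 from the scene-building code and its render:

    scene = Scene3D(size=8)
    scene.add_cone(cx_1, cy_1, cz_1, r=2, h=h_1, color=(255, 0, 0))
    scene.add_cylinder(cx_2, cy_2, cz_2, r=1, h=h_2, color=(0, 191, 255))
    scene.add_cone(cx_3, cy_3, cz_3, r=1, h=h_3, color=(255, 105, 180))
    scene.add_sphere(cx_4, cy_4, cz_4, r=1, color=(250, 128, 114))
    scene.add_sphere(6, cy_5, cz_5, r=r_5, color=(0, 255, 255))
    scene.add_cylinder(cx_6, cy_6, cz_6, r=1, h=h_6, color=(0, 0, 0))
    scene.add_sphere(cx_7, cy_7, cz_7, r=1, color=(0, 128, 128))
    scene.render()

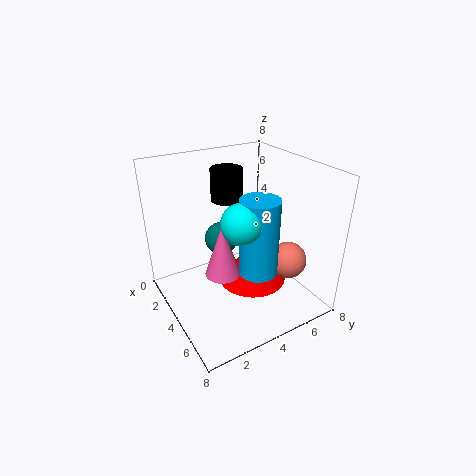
cx_1 = 4; cy_1 = 5; cz_1 = 1; h_1 = 2; cx_2 = 6; cy_2 = 4; cz_2 = 3; h_2 = 4; cx_3 = 4; cy_3 = 3; cz_3 = 2; h_3 = 3; cx_4 = 6; cy_4 = 6; cz_4 = 3; cy_5 = 3; cz_5 = 6; r_5 = 1; cx_6 = 1; cy_6 = 5; cz_6 = 5; h_6 = 2; cx_7 = 2; cy_7 = 4; cz_7 = 3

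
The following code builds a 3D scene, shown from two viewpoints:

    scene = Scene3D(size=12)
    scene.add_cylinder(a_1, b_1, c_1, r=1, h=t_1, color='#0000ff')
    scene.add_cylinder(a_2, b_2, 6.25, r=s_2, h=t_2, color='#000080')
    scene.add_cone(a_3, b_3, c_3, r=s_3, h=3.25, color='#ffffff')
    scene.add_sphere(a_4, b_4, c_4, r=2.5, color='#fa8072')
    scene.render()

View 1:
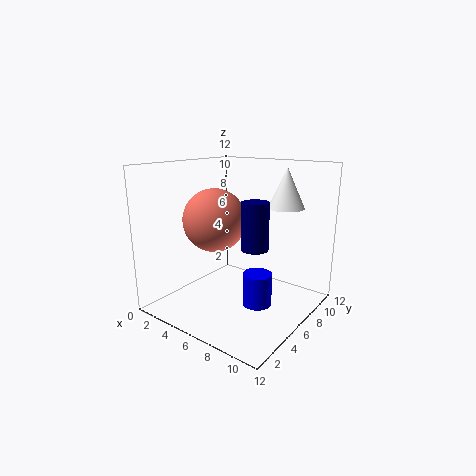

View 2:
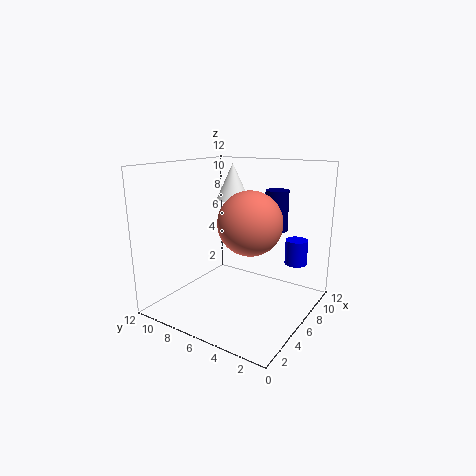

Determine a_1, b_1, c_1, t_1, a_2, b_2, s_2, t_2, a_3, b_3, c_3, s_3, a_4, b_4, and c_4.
a_1 = 10.25
b_1 = 2.5
c_1 = 3
t_1 = 2.25
a_2 = 9
b_2 = 4
s_2 = 1
t_2 = 3.5
a_3 = 9
b_3 = 8.5
c_3 = 8.5
s_3 = 1.5
a_4 = 5
b_4 = 4.25
c_4 = 7.75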